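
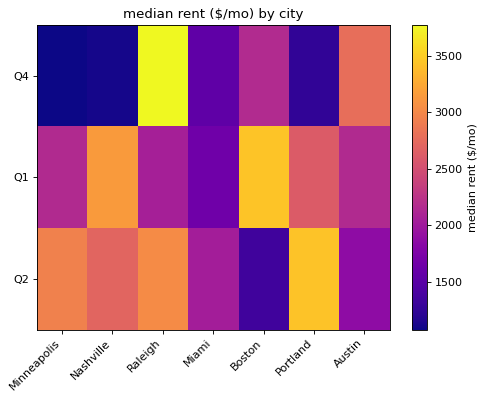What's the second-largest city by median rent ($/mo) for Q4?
Top 3 for Q4: Raleigh ≈ 4000, Austin ≈ 3000, Boston ≈ 2000.

Austin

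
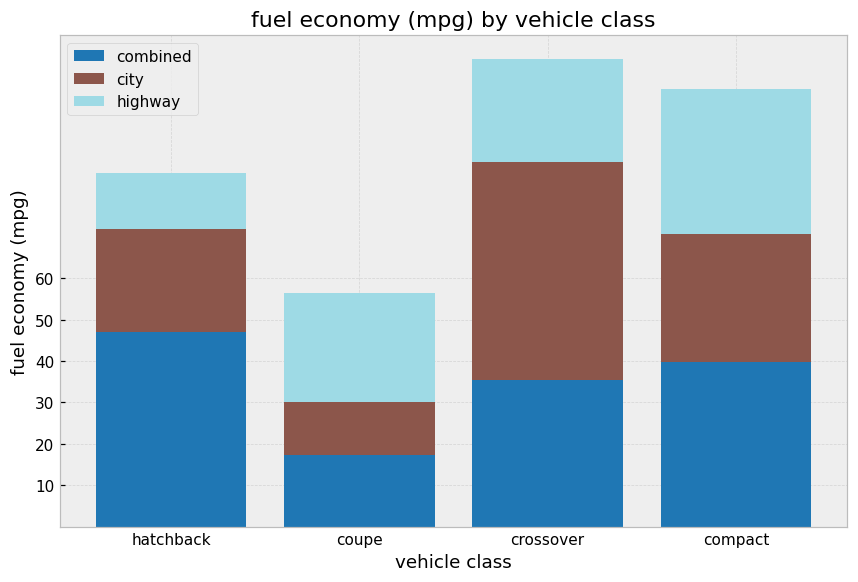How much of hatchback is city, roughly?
≈ 20

city top ≈ 70, bottom ≈ 50; segment ≈ 20.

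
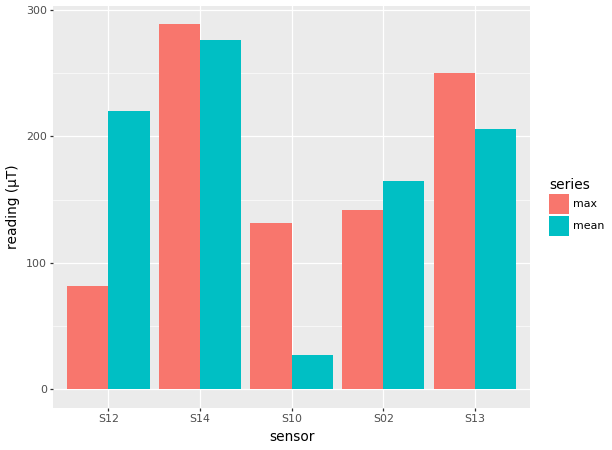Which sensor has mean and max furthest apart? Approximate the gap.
S12, ≈ 150 µT

S12: mean ≈ 225, max ≈ 75 → gap ≈ 150. Next-largest (S10) is only ≈ 100.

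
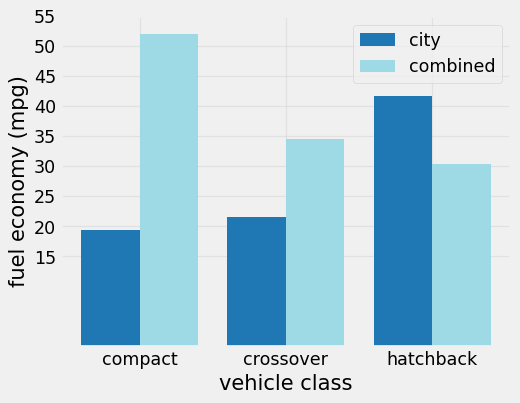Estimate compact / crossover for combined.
compact ≈ 50, crossover ≈ 35; 50/35 ≈ 1.43.

≈ 1.43×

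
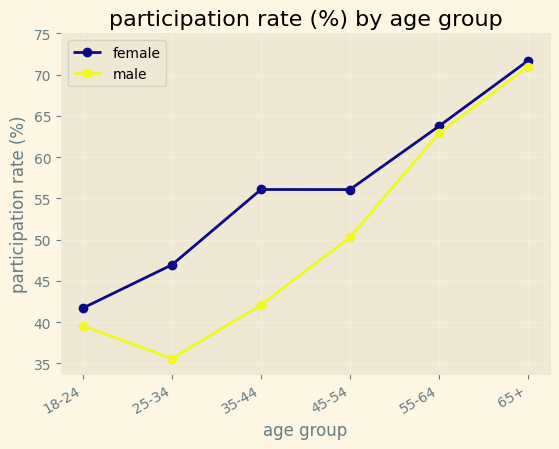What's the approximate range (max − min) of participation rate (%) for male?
Max 65+ ≈ 70, min 25-34 ≈ 35; range ≈ 35.

≈ 35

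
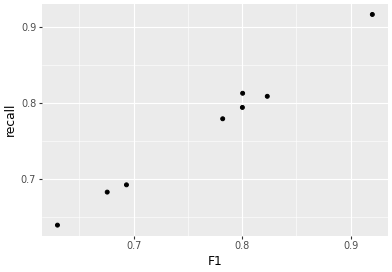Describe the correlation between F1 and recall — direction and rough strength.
Points are positively correlated; strong (|r| ≈ 1.0).

positive, strong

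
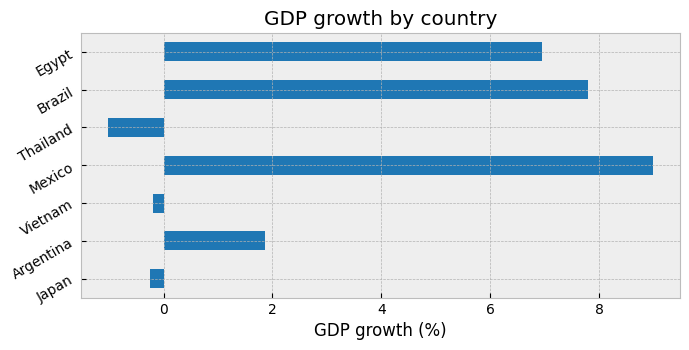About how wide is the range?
Max Mexico ≈ 9, min Thailand ≈ -1; range ≈ 10.

≈ 10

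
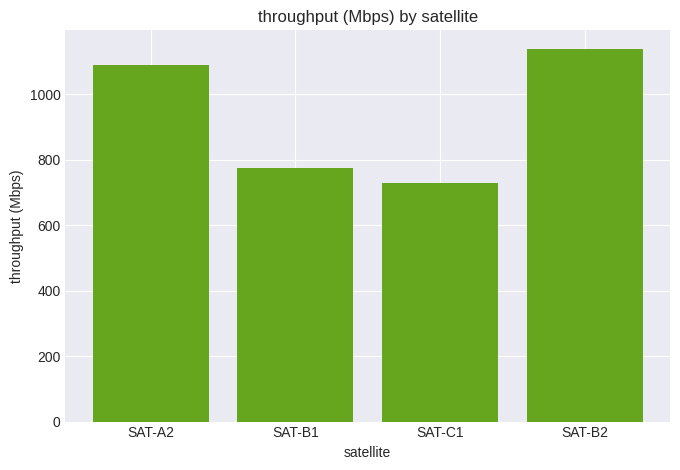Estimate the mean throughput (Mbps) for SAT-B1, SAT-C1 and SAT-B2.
≈ 867

(800 + 700 + 1100) / 3 ≈ 867.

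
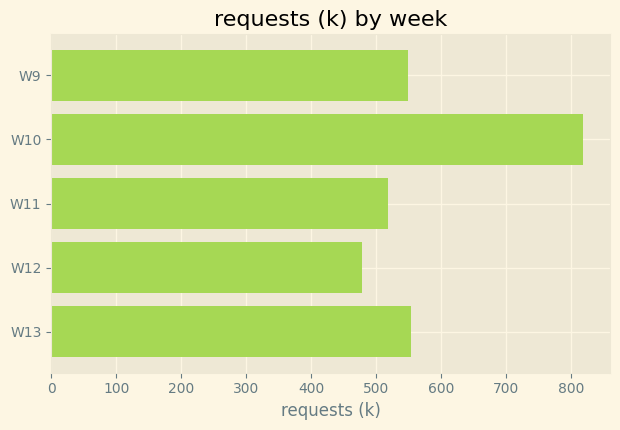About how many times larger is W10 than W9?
W10 ≈ 800, W9 ≈ 500; 800/500 ≈ 1.6.

≈ 1.6×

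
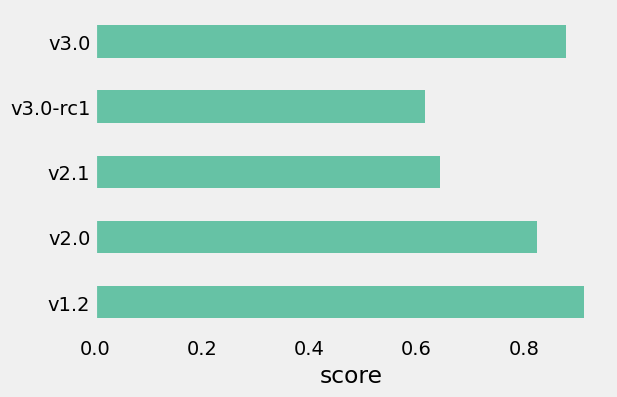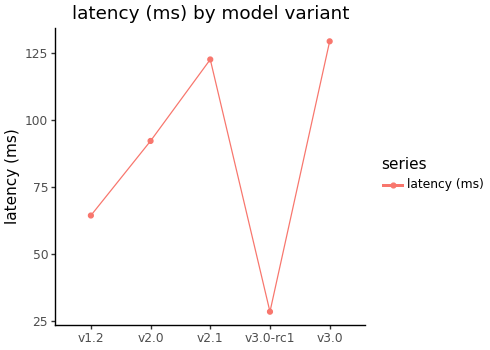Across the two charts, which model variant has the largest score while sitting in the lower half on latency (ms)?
v1.2

Chart 2 median latency (ms) ≈ 100; below-median model variants: v1.2, v3.0-rc1. Among those, v1.2 has the highest score (≈ 0.9).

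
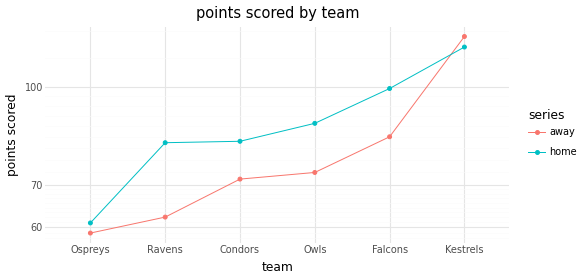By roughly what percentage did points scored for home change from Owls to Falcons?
≈ +11.1%

Owls ≈ 90, Falcons ≈ 100; (100 − 90) / 90 ≈ +11.1%.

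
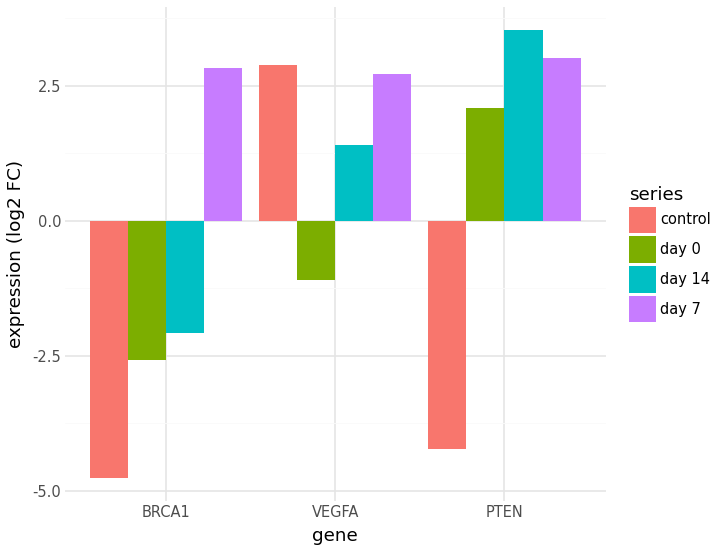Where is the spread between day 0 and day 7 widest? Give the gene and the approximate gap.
BRCA1, ≈ 6 log2 FC

BRCA1: day 0 ≈ -3, day 7 ≈ 3 → gap ≈ 6. Next-largest (VEGFA) is only ≈ 4.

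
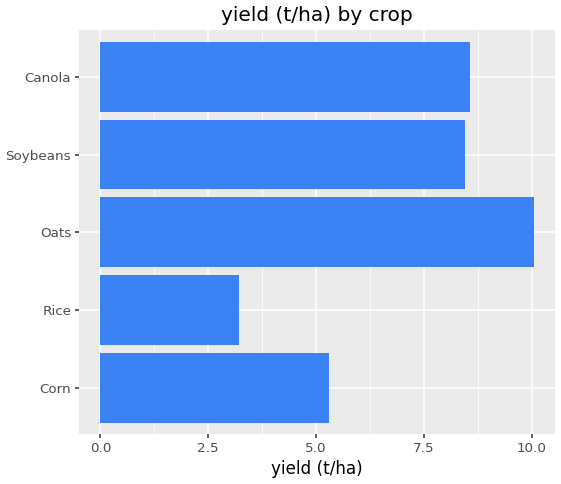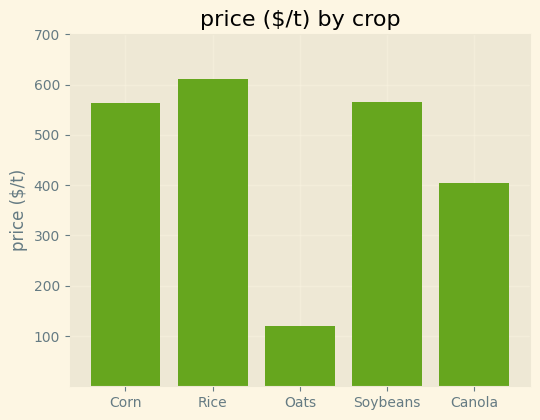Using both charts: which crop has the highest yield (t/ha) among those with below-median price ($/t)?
Chart 2 median price ($/t) ≈ 600; below-median crops: Oats, Canola. Among those, Oats has the highest yield (t/ha) (≈ 10).

Oats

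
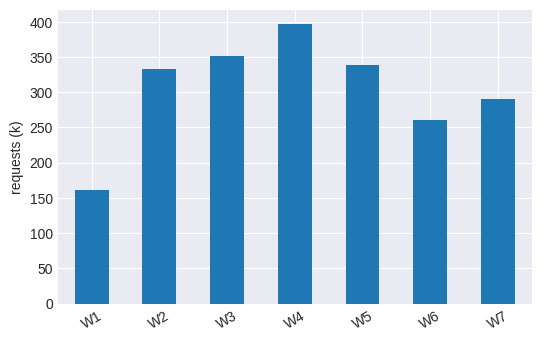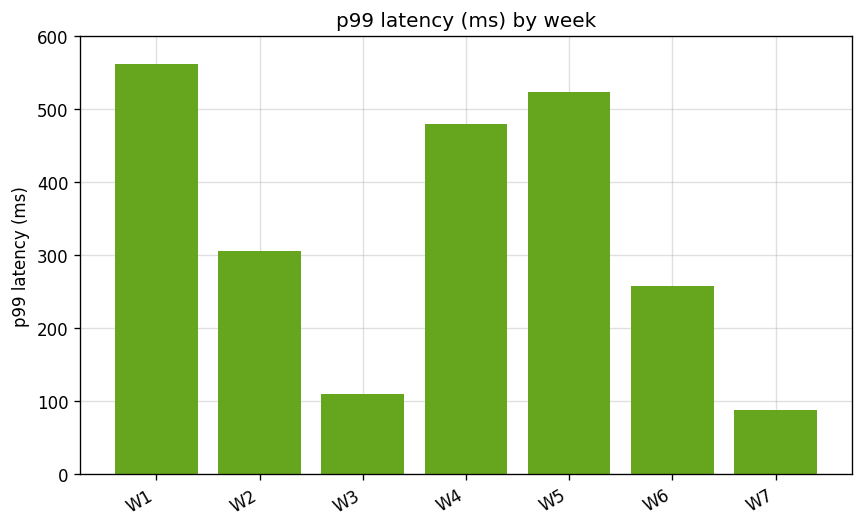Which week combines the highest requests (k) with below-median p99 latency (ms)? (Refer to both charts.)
Chart 2 median p99 latency (ms) ≈ 300; below-median weeks: W3, W6, W7. Among those, W3 has the highest requests (k) (≈ 350).

W3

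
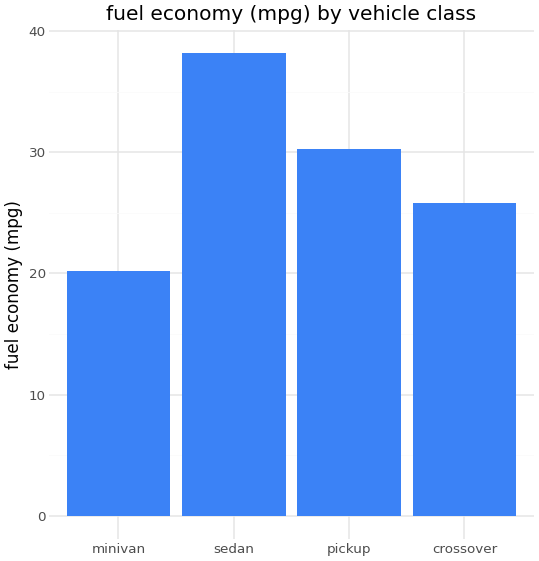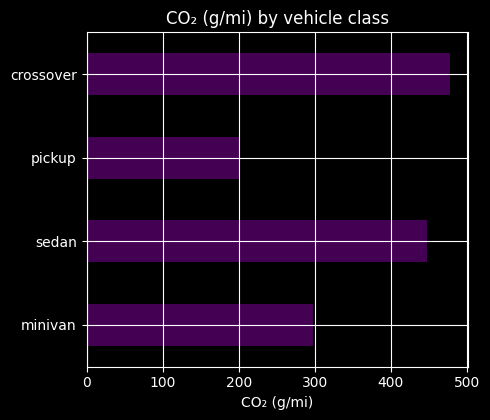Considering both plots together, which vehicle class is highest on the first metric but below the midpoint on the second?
Chart 2 median CO₂ (g/mi) ≈ 350; below-median vehicle classes: minivan, pickup. Among those, pickup has the highest fuel economy (mpg) (≈ 30).

pickup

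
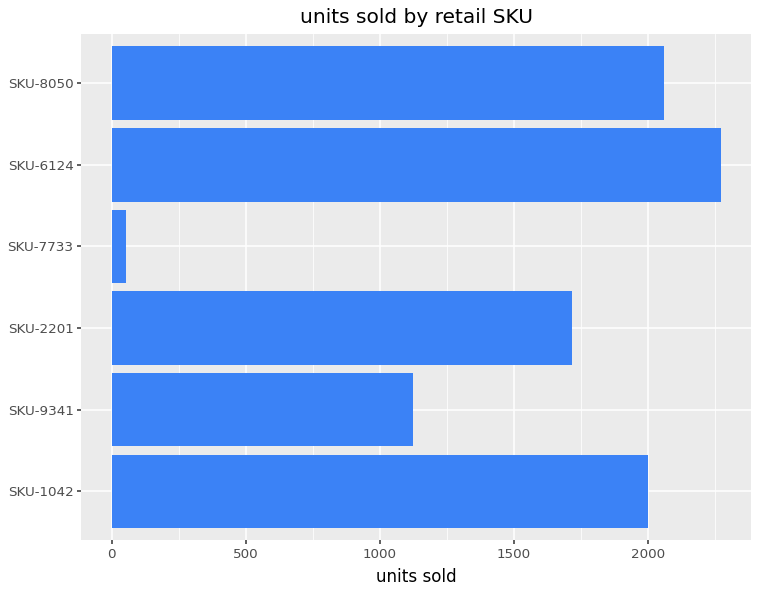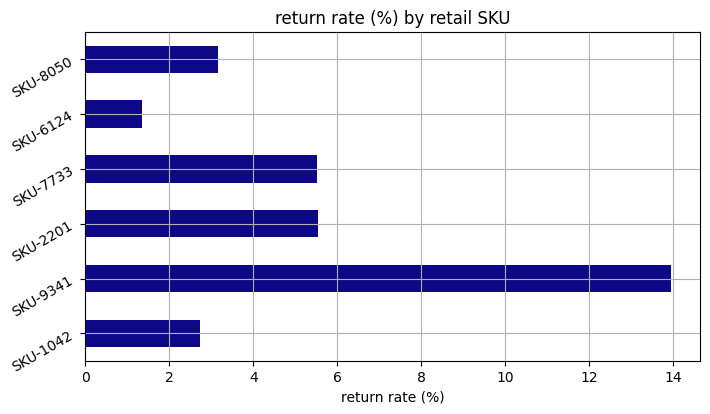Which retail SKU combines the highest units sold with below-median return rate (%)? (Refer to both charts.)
Chart 2 median return rate (%) ≈ 4; below-median retail SKUs: SKU-1042, SKU-6124, SKU-8050. Among those, SKU-6124 has the highest units sold (≈ 2500).

SKU-6124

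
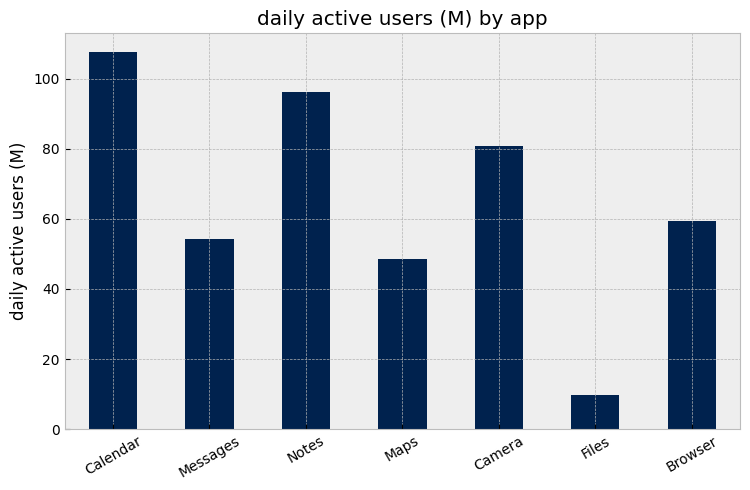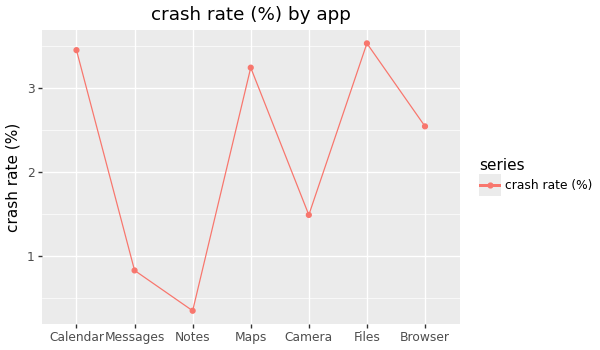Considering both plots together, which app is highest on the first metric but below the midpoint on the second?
Chart 2 median crash rate (%) ≈ 2.5; below-median apps: Messages, Notes, Camera. Among those, Notes has the highest daily active users (M) (≈ 100).

Notes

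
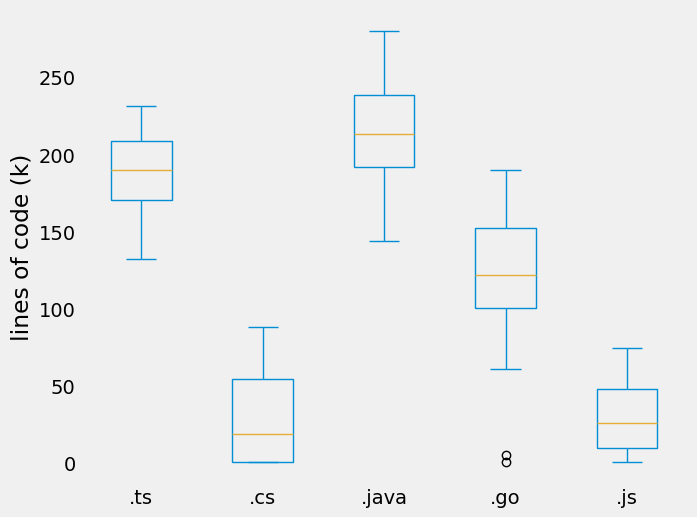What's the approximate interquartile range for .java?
≈ 40

Q3 ≈ 240, Q1 ≈ 200; IQR ≈ 40.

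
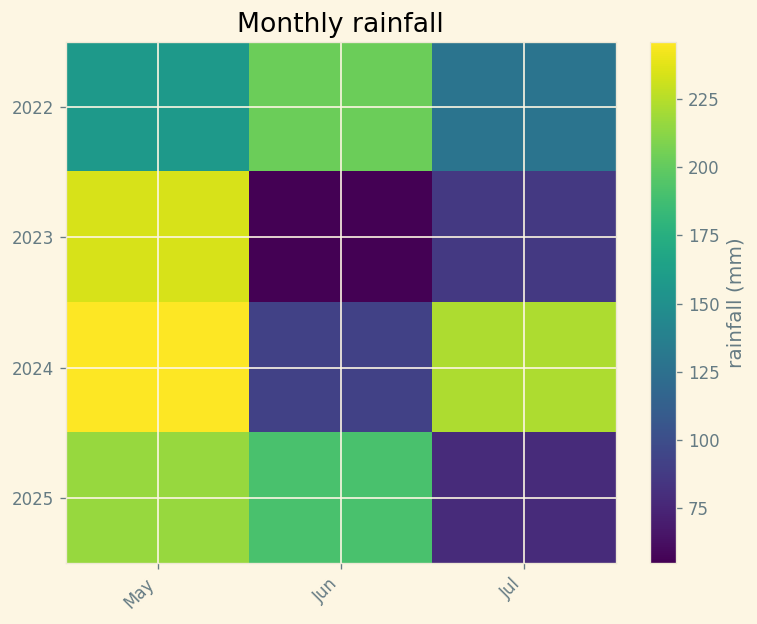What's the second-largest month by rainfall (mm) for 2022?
May

Top 3 for 2022: Jun ≈ 200, May ≈ 160, Jul ≈ 120.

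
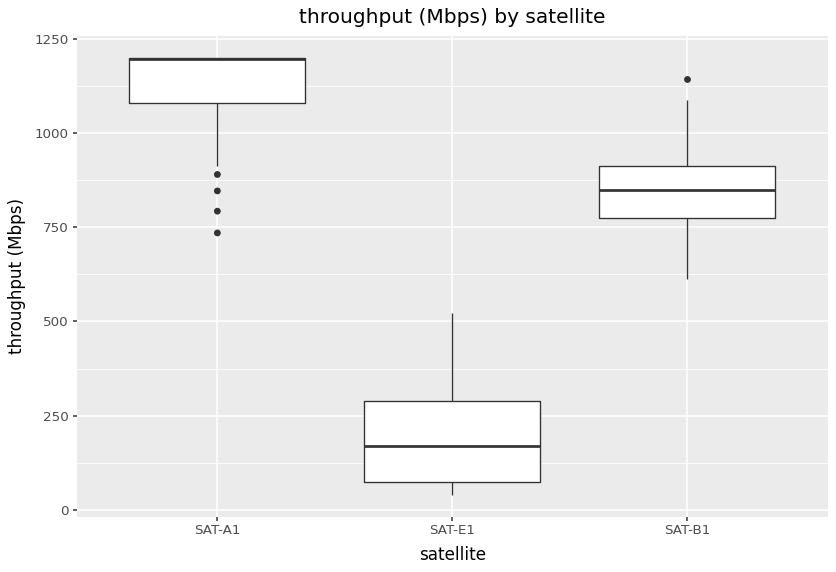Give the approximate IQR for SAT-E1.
Q3 ≈ 300, Q1 ≈ 100; IQR ≈ 200.

≈ 200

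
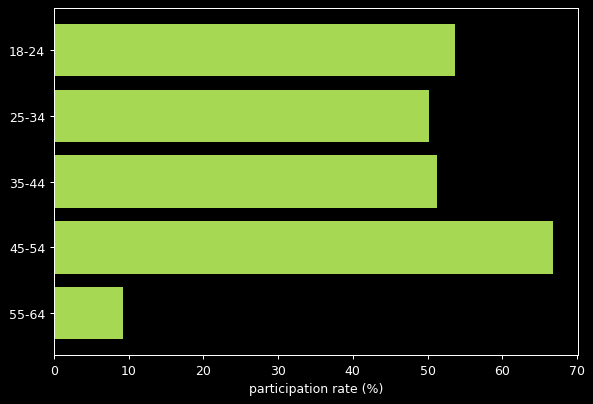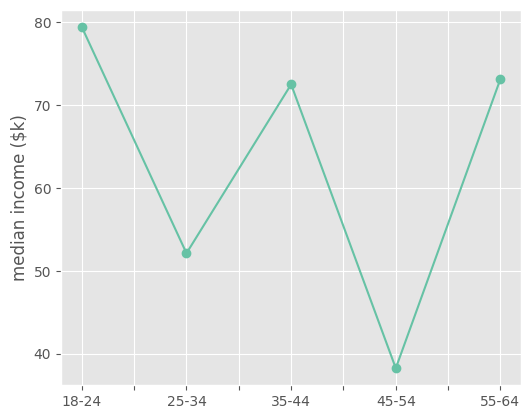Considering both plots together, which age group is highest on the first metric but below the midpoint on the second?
45-54

Chart 2 median median income ($k) ≈ 70; below-median age groups: 25-34, 45-54. Among those, 45-54 has the highest participation rate (%) (≈ 70).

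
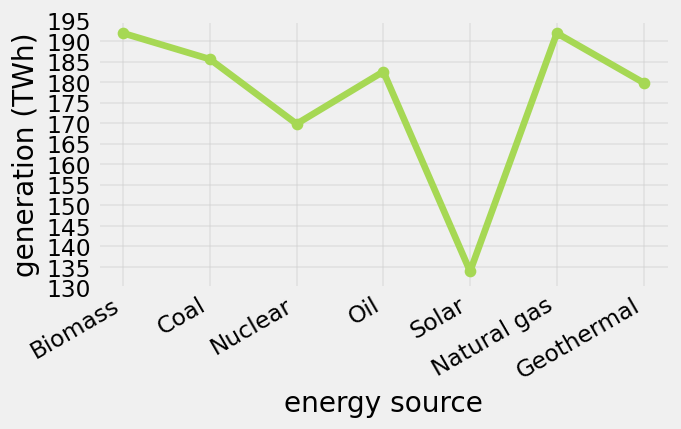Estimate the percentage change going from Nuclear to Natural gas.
≈ +11.8%

Nuclear ≈ 170, Natural gas ≈ 190; (190 − 170) / 170 ≈ +11.8%.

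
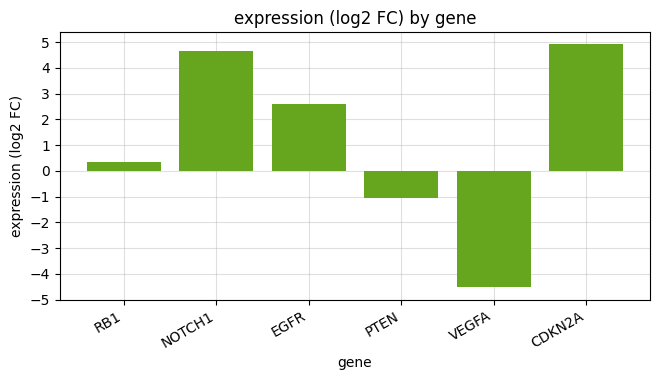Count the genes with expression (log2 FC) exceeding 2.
3

Above 2: NOTCH1, EGFR, CDKN2A.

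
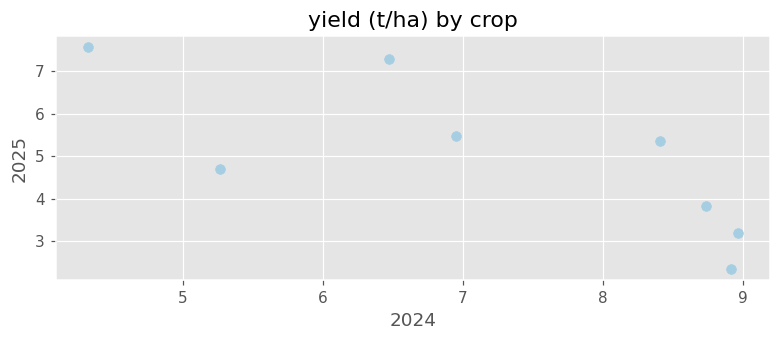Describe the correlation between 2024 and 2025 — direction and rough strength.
negative, strong

Points are negatively correlated; strong (|r| ≈ 0.8).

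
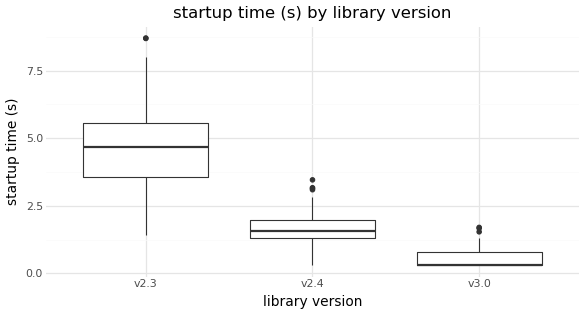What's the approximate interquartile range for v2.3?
Q3 ≈ 5.5, Q1 ≈ 3.5; IQR ≈ 2.0.

≈ 2.0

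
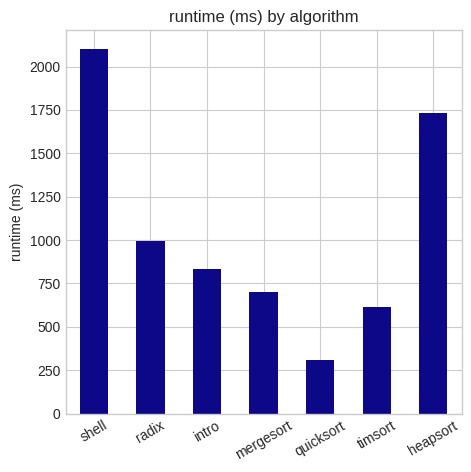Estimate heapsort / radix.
heapsort ≈ 1800, radix ≈ 1000; 1800/1000 ≈ 1.8.

≈ 1.8×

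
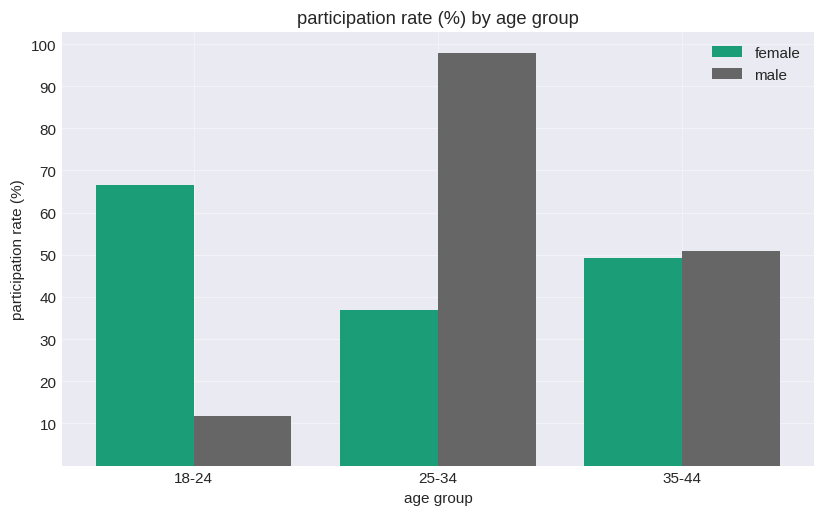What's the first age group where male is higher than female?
18-24: male ≈ 10 vs female ≈ 70 (not yet); 25-34: male ≈ 100 vs female ≈ 40 (first crossover).

25-34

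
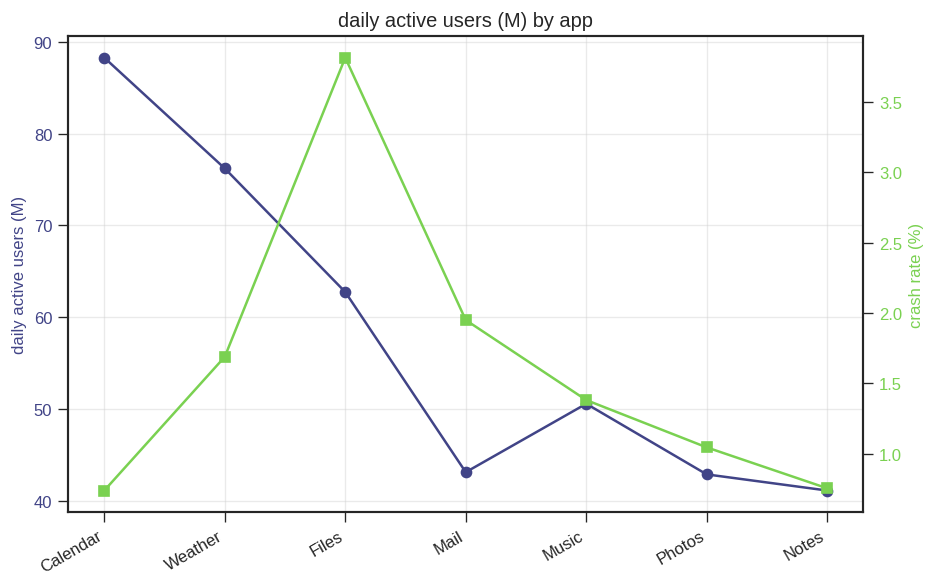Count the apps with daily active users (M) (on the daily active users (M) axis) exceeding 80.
1

Above 80: Calendar.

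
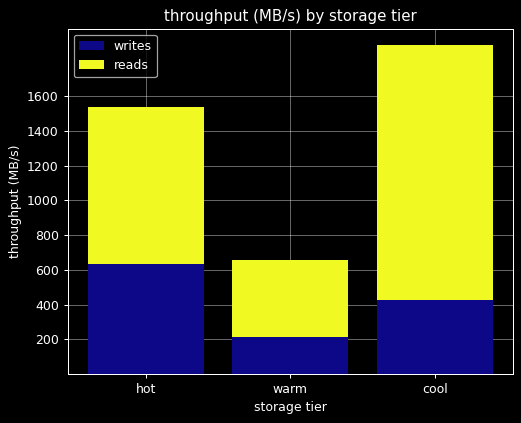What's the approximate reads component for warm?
≈ 400

reads top ≈ 600, bottom ≈ 200; segment ≈ 400.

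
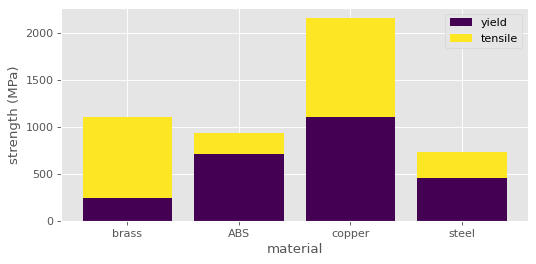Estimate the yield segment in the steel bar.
yield top ≈ 400, bottom ≈ 0; segment ≈ 400.

≈ 400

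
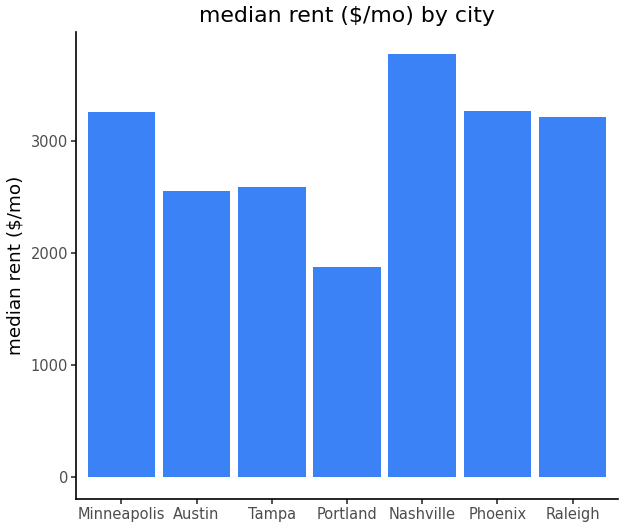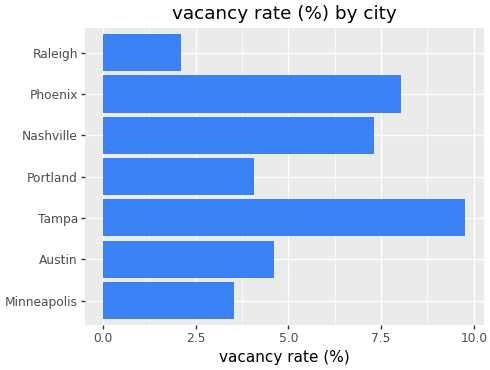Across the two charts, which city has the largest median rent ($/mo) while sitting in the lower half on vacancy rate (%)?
Minneapolis

Chart 2 median vacancy rate (%) ≈ 5; below-median cities: Minneapolis, Portland, Raleigh. Among those, Minneapolis has the highest median rent ($/mo) (≈ 3500).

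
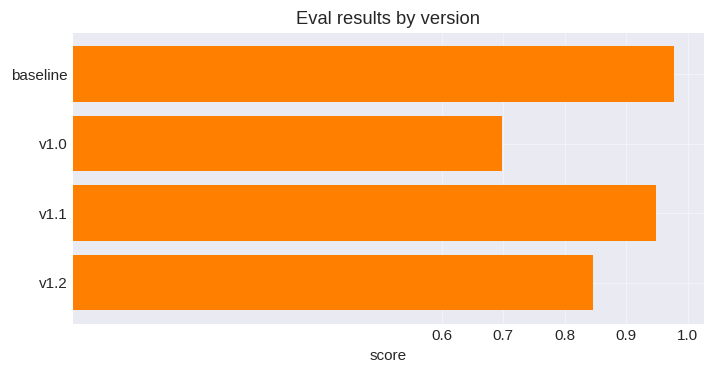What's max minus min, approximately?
≈ 0.3

Max baseline ≈ 1.0, min v1.0 ≈ 0.7; range ≈ 0.3.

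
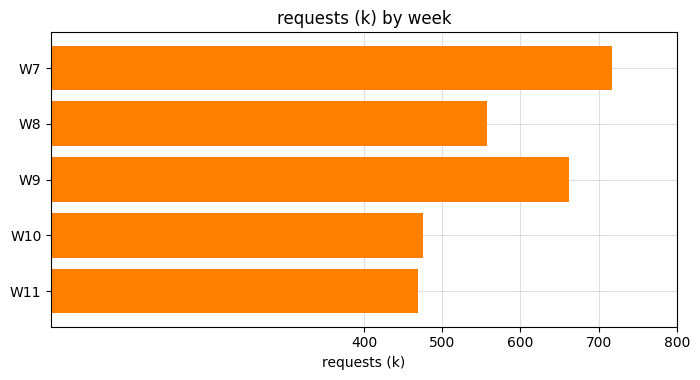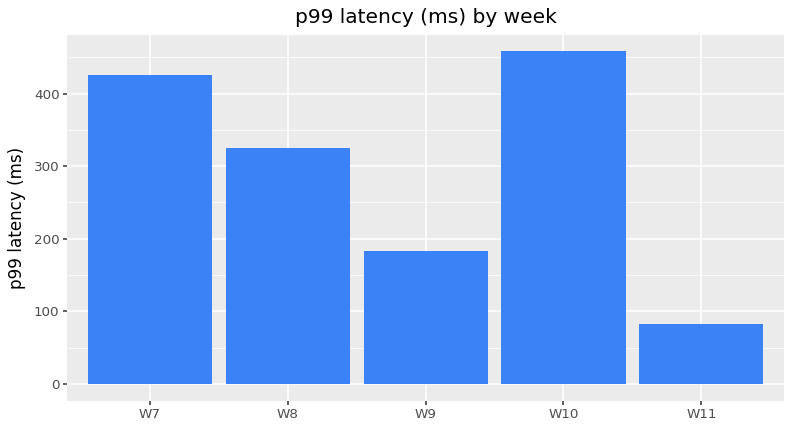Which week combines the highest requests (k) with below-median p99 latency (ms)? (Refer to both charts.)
W9

Chart 2 median p99 latency (ms) ≈ 300; below-median weeks: W9, W11. Among those, W9 has the highest requests (k) (≈ 700).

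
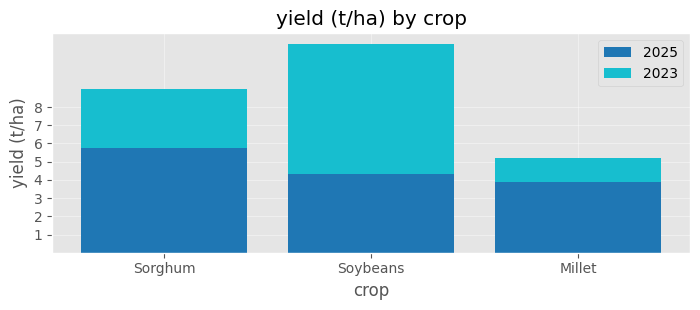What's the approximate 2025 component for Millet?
2025 top ≈ 4, bottom ≈ 0; segment ≈ 4.

≈ 4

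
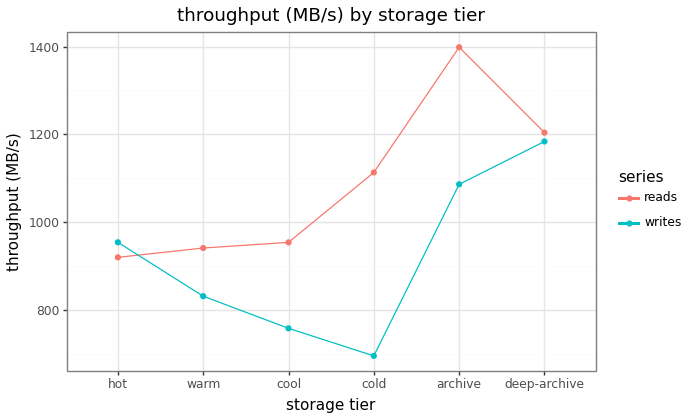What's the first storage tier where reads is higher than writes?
hot: reads ≈ 900 vs writes ≈ 1000 (not yet); warm: reads ≈ 900 vs writes ≈ 800 (first crossover).

warm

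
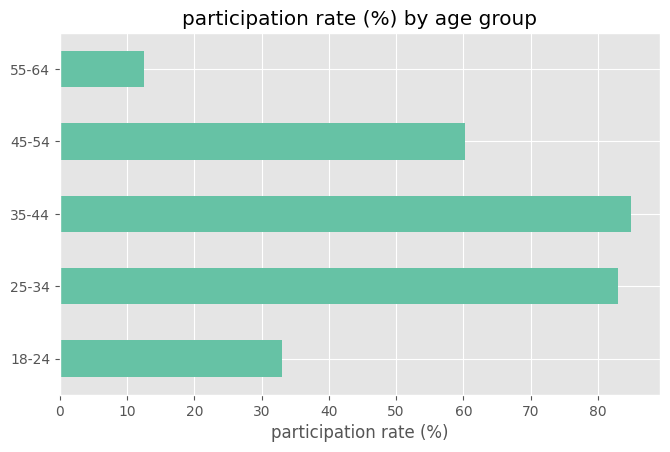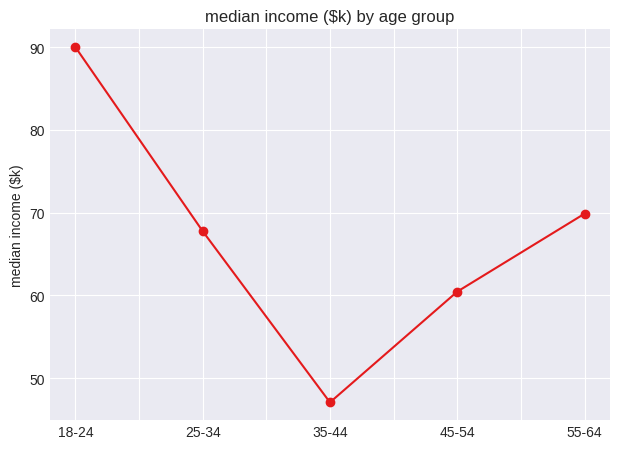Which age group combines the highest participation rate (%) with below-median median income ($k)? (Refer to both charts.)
35-44

Chart 2 median median income ($k) ≈ 70; below-median age groups: 35-44, 45-54. Among those, 35-44 has the highest participation rate (%) (≈ 80).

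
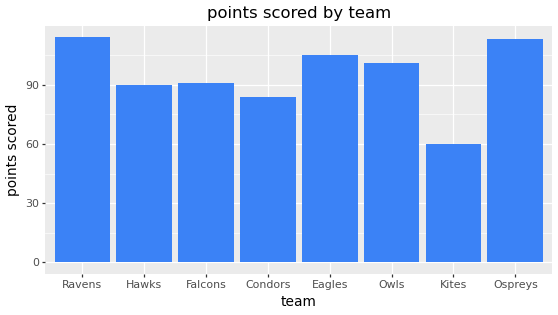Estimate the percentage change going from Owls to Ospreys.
Owls ≈ 100, Ospreys ≈ 110; (110 − 100) / 100 ≈ +10%.

≈ +10%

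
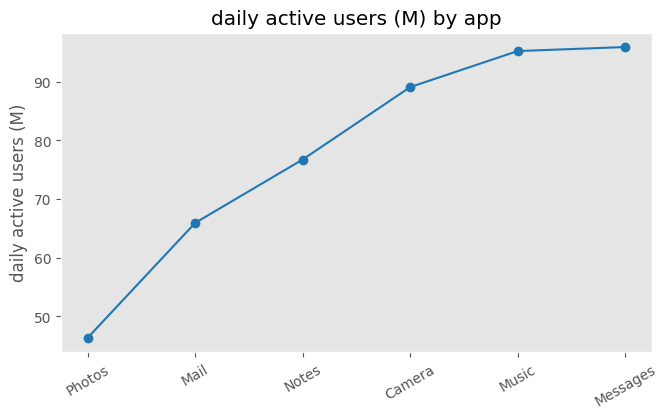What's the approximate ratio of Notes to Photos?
≈ 1.67×

Notes ≈ 75, Photos ≈ 45; 75/45 ≈ 1.67.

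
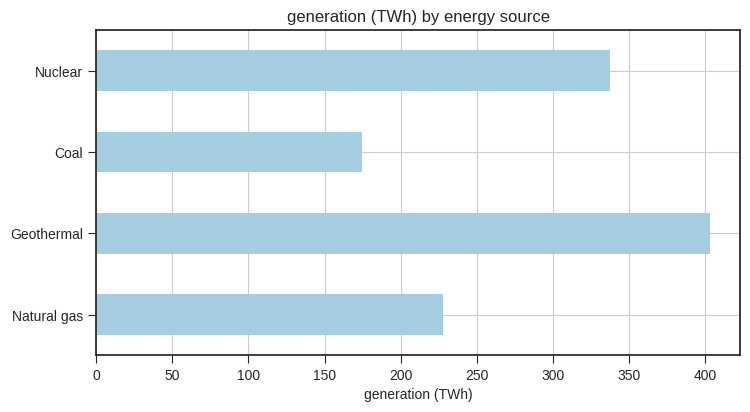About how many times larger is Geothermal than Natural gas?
≈ 1.6×

Geothermal ≈ 400, Natural gas ≈ 250; 400/250 ≈ 1.6.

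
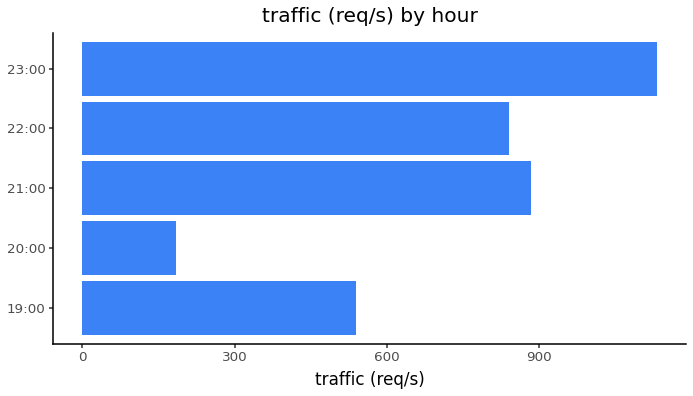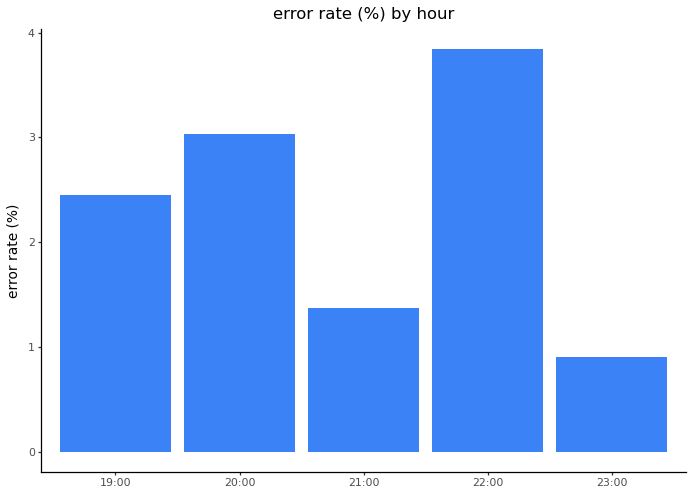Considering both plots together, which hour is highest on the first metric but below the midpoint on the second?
23:00

Chart 2 median error rate (%) ≈ 2.5; below-median hours: 21:00, 23:00. Among those, 23:00 has the highest traffic (req/s) (≈ 1200).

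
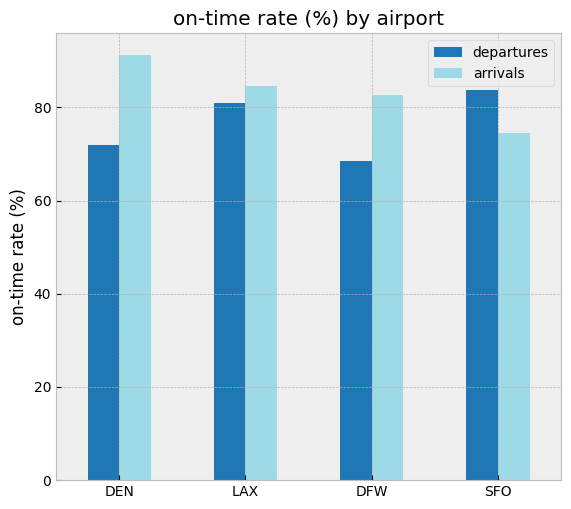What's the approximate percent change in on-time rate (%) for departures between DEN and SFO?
≈ +14.3%

DEN ≈ 70, SFO ≈ 80; (80 − 70) / 70 ≈ +14.3%.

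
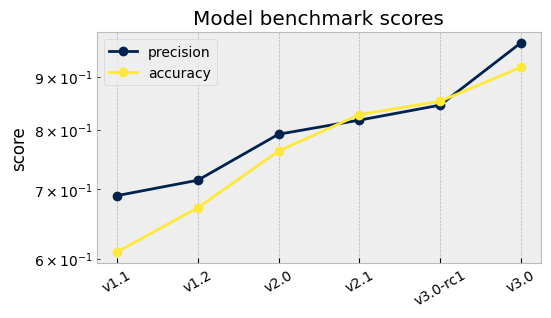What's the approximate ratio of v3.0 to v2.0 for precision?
≈ 1.19×

v3.0 ≈ 0.95, v2.0 ≈ 0.80; 0.95/0.80 ≈ 1.19.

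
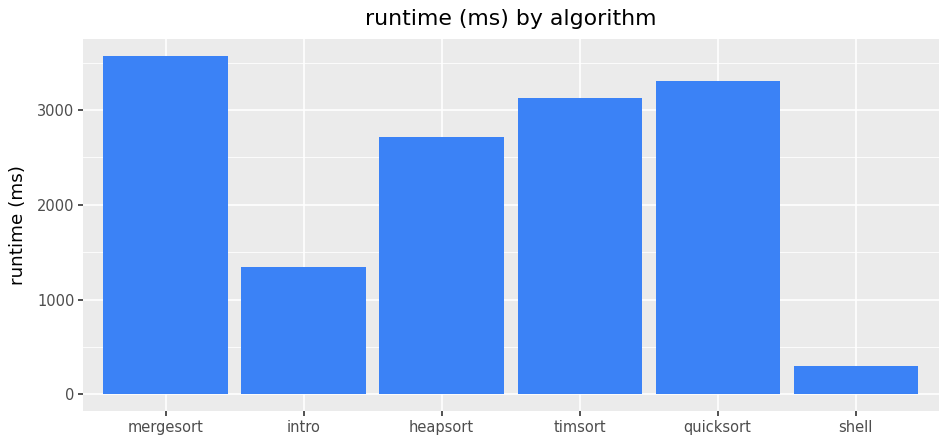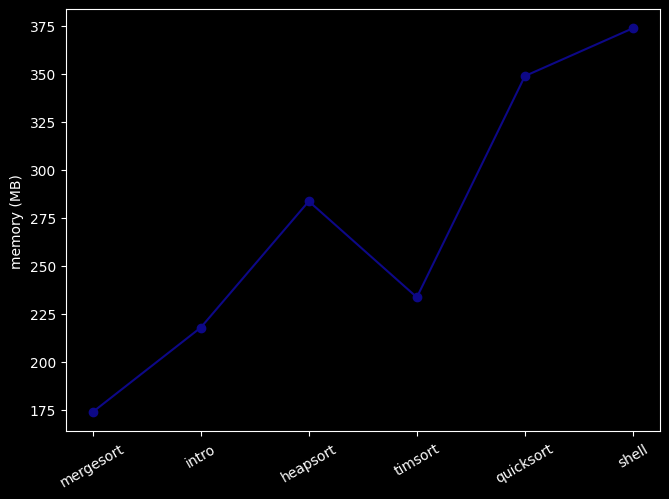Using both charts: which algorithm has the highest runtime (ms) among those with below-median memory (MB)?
Chart 2 median memory (MB) ≈ 250; below-median algorithms: mergesort, intro, timsort. Among those, mergesort has the highest runtime (ms) (≈ 3500).

mergesort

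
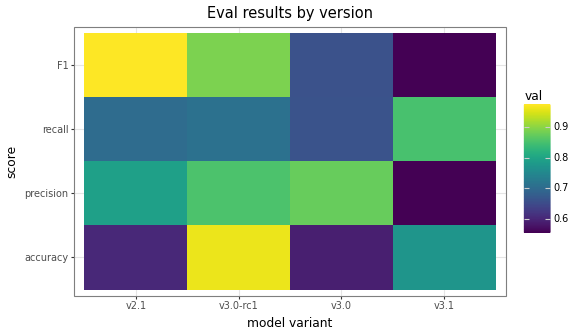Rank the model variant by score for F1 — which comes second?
v3.0-rc1

Top 3 for F1: v2.1 ≈ 0.95, v3.0-rc1 ≈ 0.90, v3.0 ≈ 0.65.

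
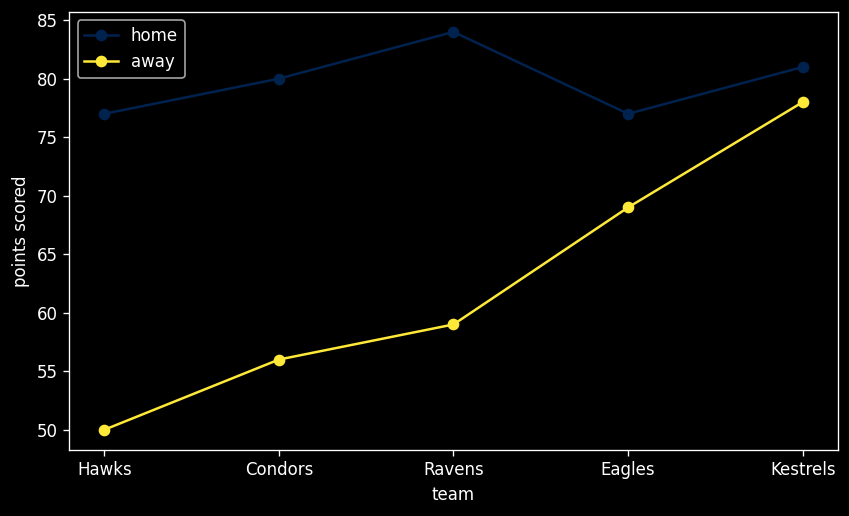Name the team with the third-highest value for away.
Ravens

Top 4 for away: Kestrels ≈ 80, Eagles ≈ 70, Ravens ≈ 60, Condors ≈ 55.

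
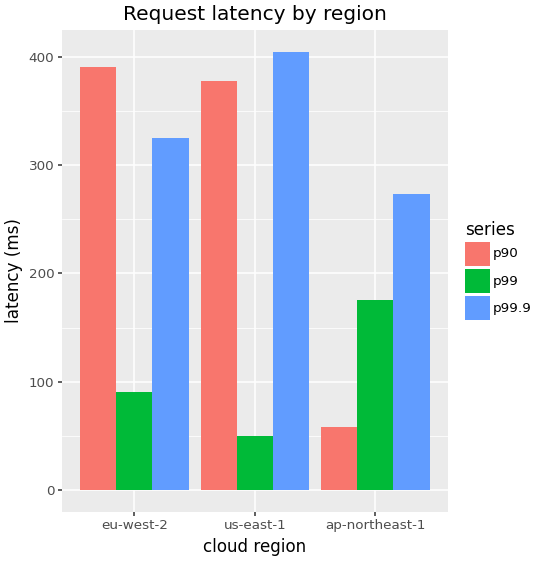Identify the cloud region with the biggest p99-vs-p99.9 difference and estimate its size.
us-east-1: p99 ≈ 50, p99.9 ≈ 400 → gap ≈ 350. Next-largest (eu-west-2) is only ≈ 250.

us-east-1, ≈ 350 ms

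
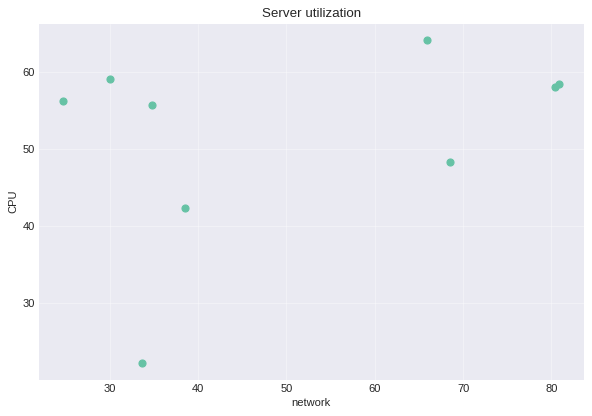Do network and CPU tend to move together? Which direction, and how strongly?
positive, weak

Points are positively correlated; weak (|r| ≈ 0.3).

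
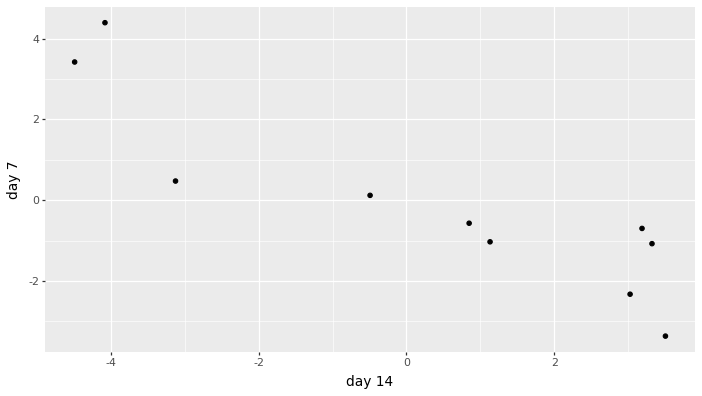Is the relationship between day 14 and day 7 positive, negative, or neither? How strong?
Points are negatively correlated; strong (|r| ≈ 0.9).

negative, strong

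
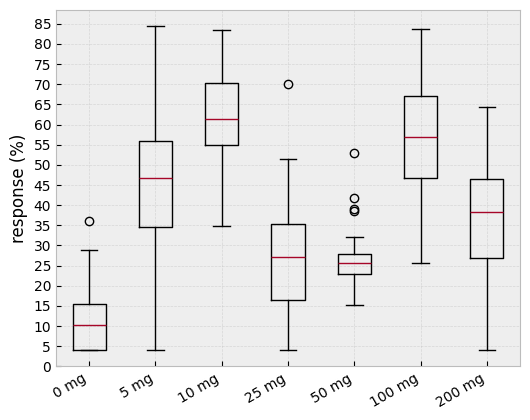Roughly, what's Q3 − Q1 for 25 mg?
Q3 ≈ 35, Q1 ≈ 15; IQR ≈ 20.

≈ 20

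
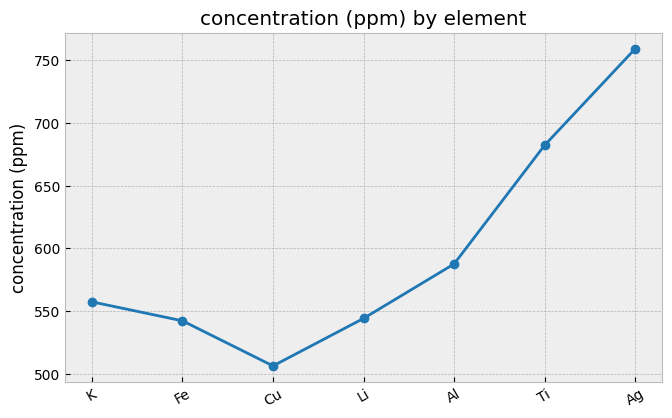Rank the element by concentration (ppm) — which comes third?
Top 4: Ag ≈ 750, Ti ≈ 675, Al ≈ 600, K ≈ 550.

Al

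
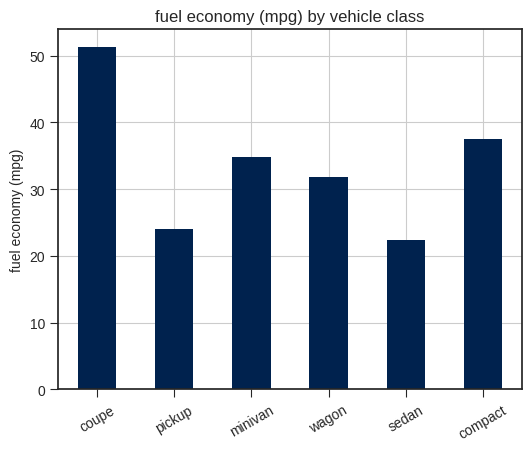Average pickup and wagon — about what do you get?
≈ 28

(25 + 30) / 2 ≈ 28.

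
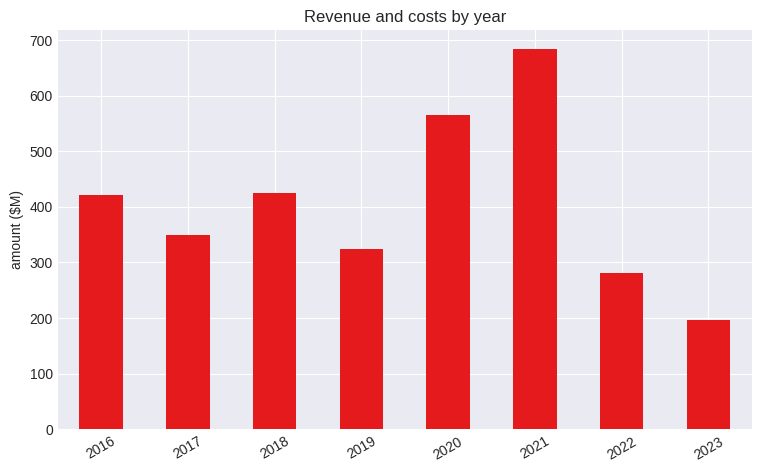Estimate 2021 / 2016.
≈ 1.75×

2021 ≈ 700, 2016 ≈ 400; 700/400 ≈ 1.75.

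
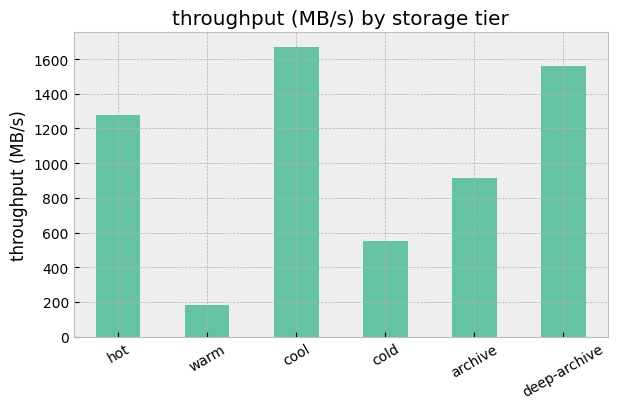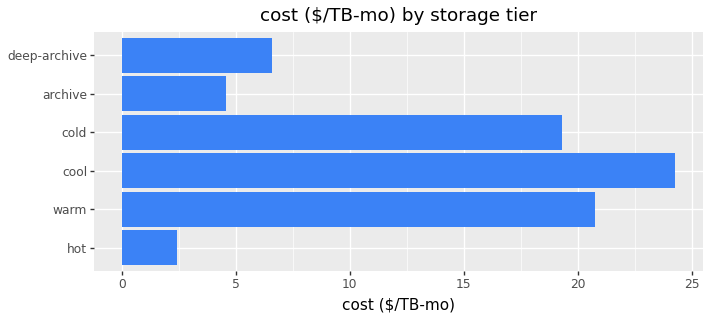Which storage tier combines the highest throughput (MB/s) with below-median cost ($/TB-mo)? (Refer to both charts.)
deep-archive

Chart 2 median cost ($/TB-mo) ≈ 15; below-median storage tiers: hot, archive, deep-archive. Among those, deep-archive has the highest throughput (MB/s) (≈ 1600).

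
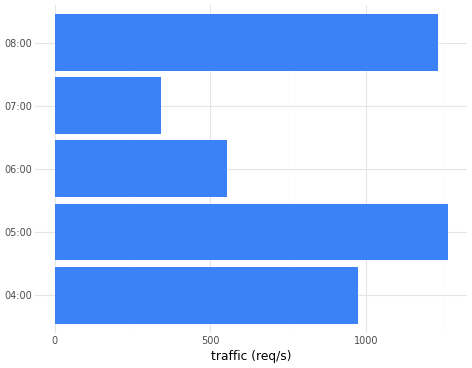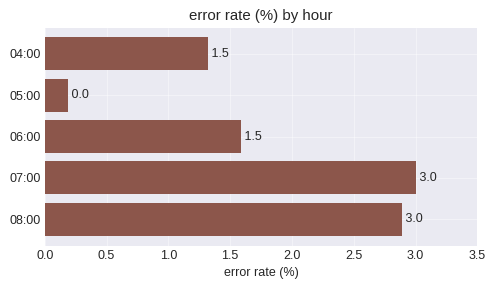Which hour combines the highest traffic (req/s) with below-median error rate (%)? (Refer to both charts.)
05:00

Chart 2 median error rate (%) ≈ 1.5; below-median hours: 04:00, 05:00. Among those, 05:00 has the highest traffic (req/s) (≈ 1200).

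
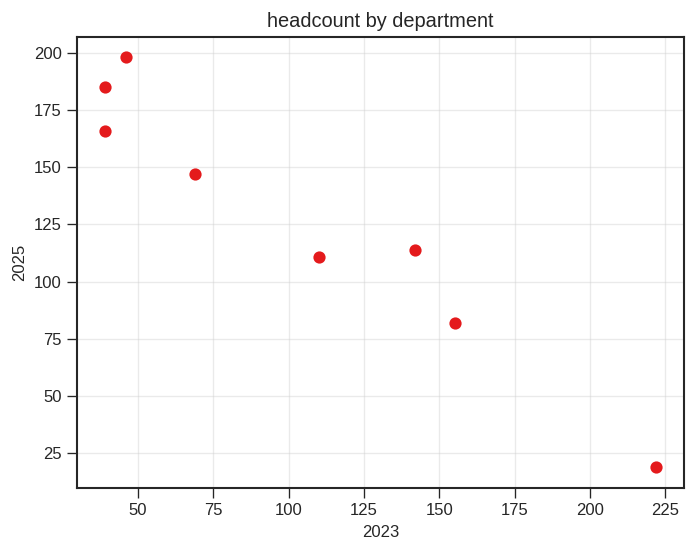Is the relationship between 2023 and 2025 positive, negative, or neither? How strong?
negative, strong

Points are negatively correlated; strong (|r| ≈ 1.0).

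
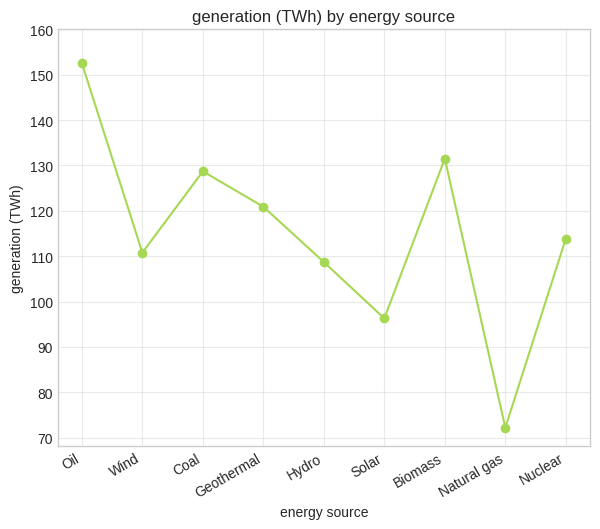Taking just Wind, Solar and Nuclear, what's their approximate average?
≈ 107

(110 + 100 + 110) / 3 ≈ 107.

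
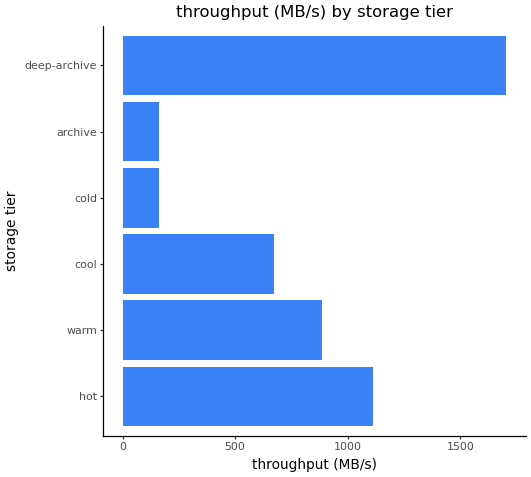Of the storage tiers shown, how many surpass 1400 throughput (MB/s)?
1

Above 1400: deep-archive.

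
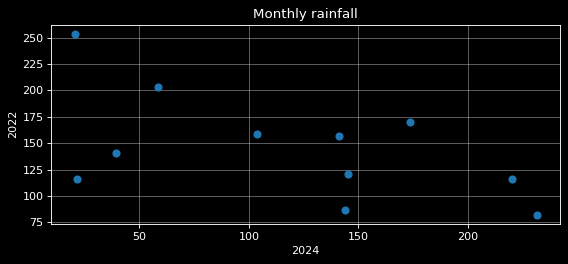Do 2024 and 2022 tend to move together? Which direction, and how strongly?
Points are negatively correlated; moderate (|r| ≈ 0.6).

negative, moderate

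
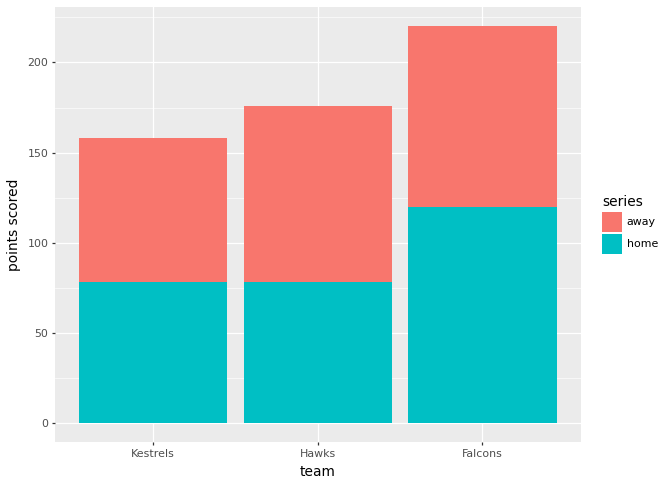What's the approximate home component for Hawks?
home top ≈ 80, bottom ≈ 0; segment ≈ 80.

≈ 80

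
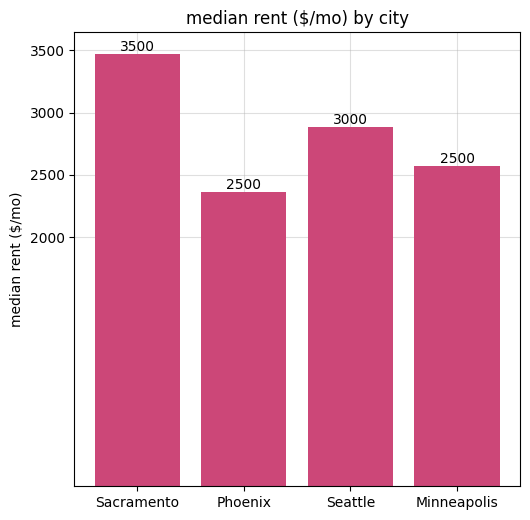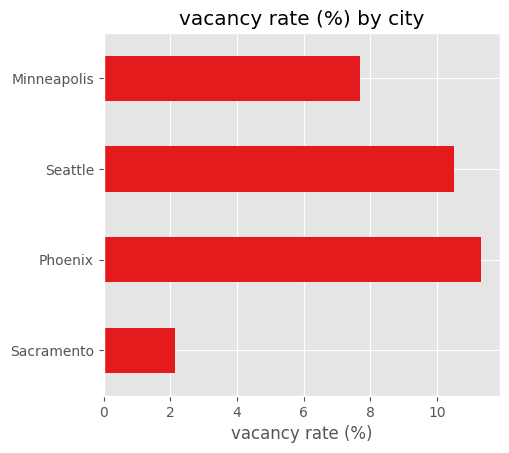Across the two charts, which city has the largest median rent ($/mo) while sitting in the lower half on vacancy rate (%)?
Sacramento

Chart 2 median vacancy rate (%) ≈ 10; below-median cities: Sacramento, Minneapolis. Among those, Sacramento has the highest median rent ($/mo) (≈ 3500).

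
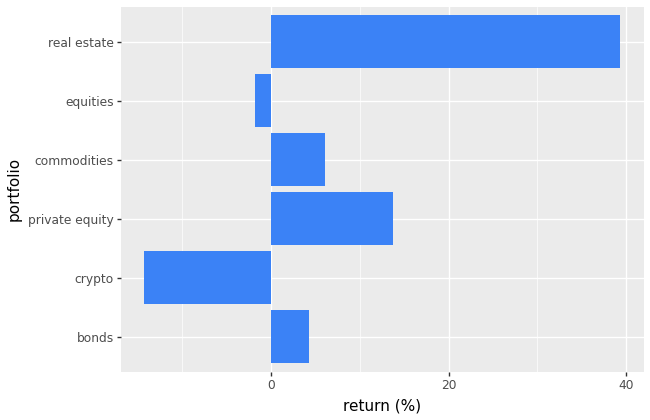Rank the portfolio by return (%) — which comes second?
Top 3: real estate ≈ 40, private equity ≈ 15, commodities ≈ 5.

private equity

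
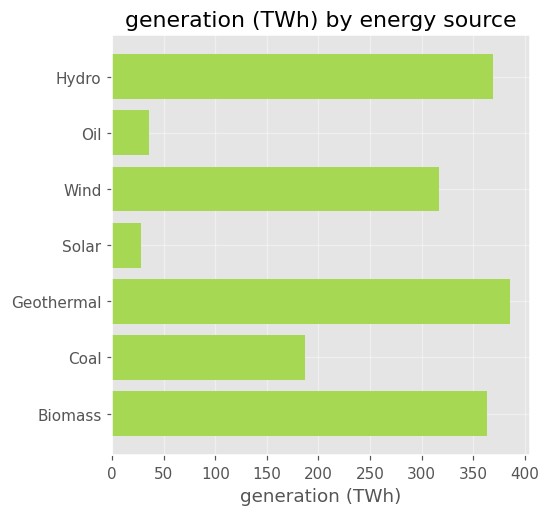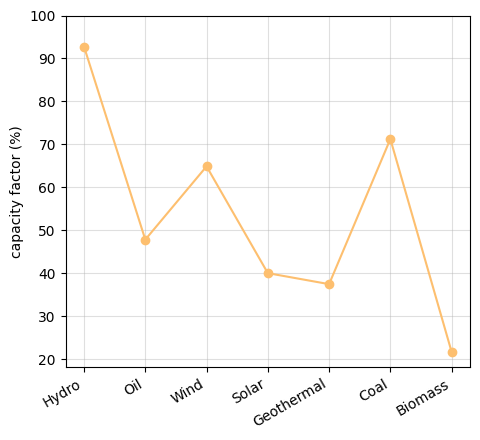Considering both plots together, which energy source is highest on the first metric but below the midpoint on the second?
Chart 2 median capacity factor (%) ≈ 50; below-median energy sources: Solar, Geothermal, Biomass. Among those, Geothermal has the highest generation (TWh) (≈ 400).

Geothermal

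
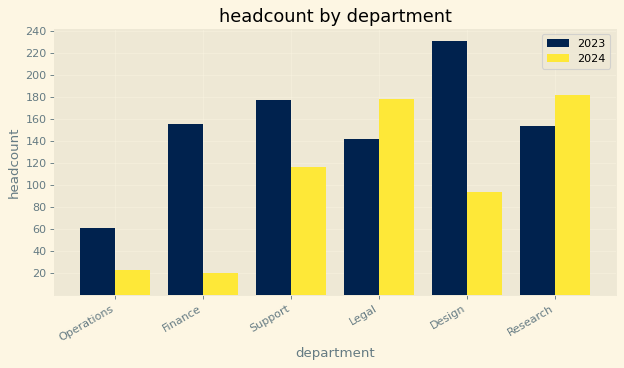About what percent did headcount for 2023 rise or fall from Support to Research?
≈ -11.1%

Support ≈ 180, Research ≈ 160; (160 − 180) / 180 ≈ -11.1%.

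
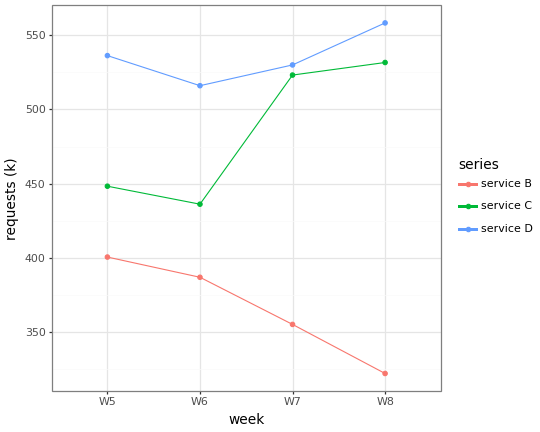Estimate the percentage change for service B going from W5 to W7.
W5 ≈ 400, W7 ≈ 360; (360 − 400) / 400 ≈ -10%.

≈ -10%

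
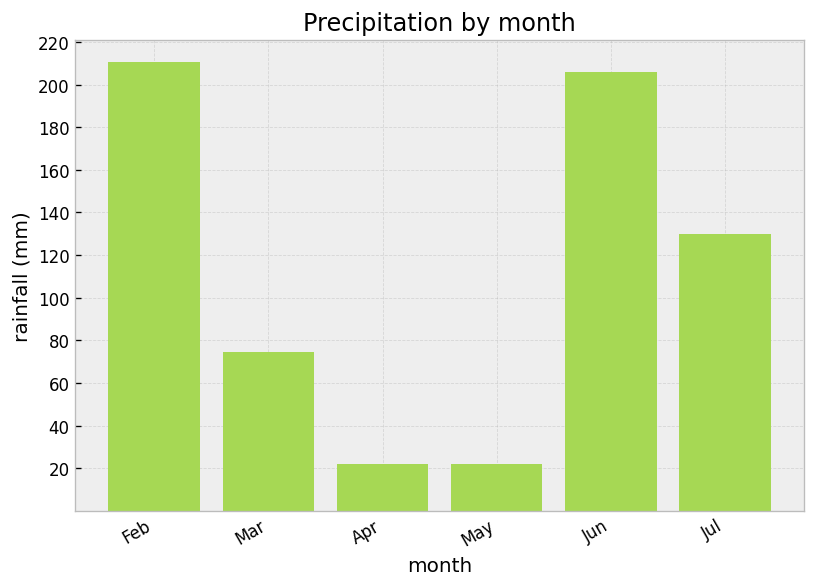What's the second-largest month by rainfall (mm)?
Jun

Top 3: Feb ≈ 220, Jun ≈ 200, Jul ≈ 120.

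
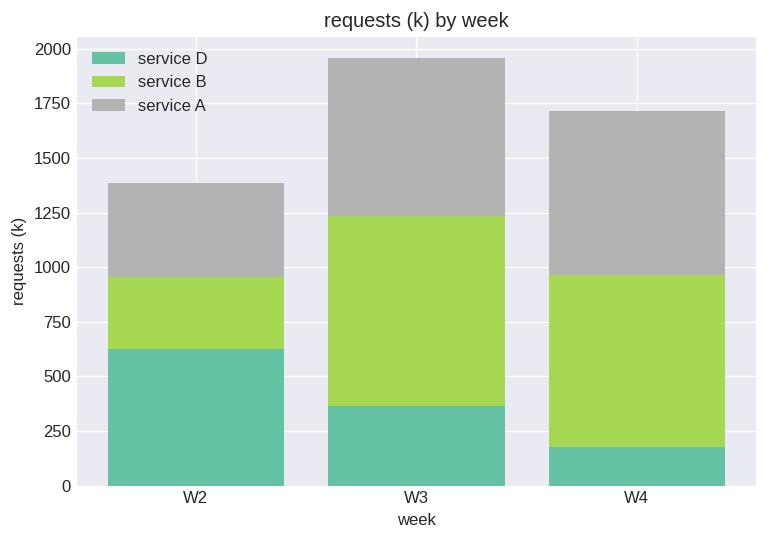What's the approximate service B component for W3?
service B top ≈ 1200, bottom ≈ 400; segment ≈ 800.

≈ 800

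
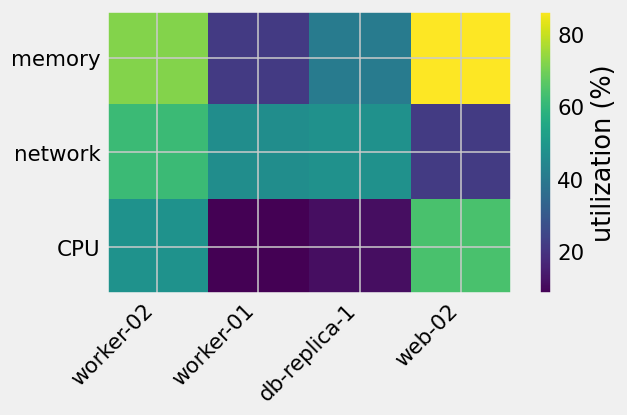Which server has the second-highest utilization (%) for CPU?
Top 3 for CPU: web-02 ≈ 60, worker-02 ≈ 50, db-replica-1 ≈ 10.

worker-02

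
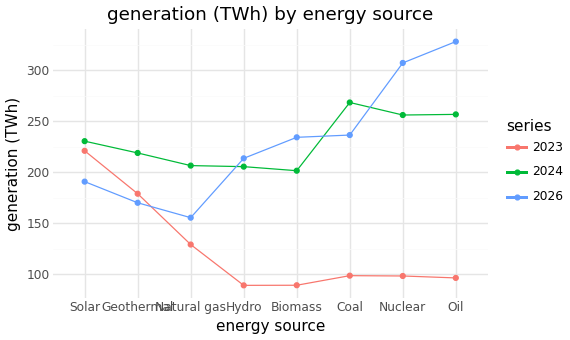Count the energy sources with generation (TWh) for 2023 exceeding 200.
Above 200: Solar.

1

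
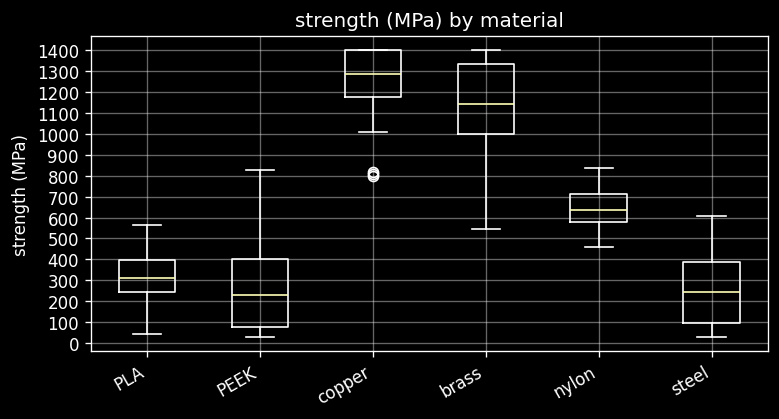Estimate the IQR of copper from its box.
≈ 200

Q3 ≈ 1400, Q1 ≈ 1200; IQR ≈ 200.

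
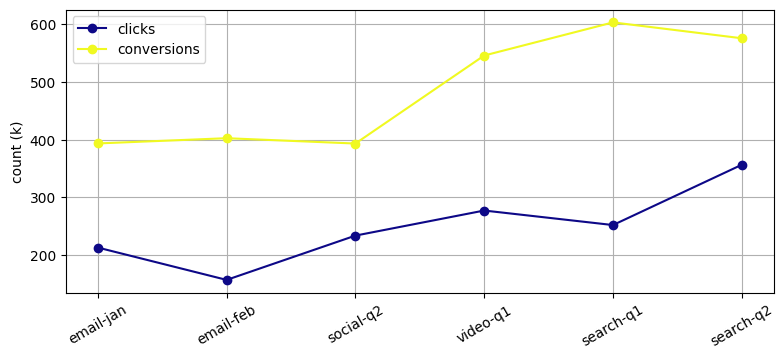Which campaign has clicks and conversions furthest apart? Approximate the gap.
search-q1, ≈ 350 k

search-q1: clicks ≈ 250, conversions ≈ 600 → gap ≈ 350. Next-largest (video-q1) is only ≈ 250.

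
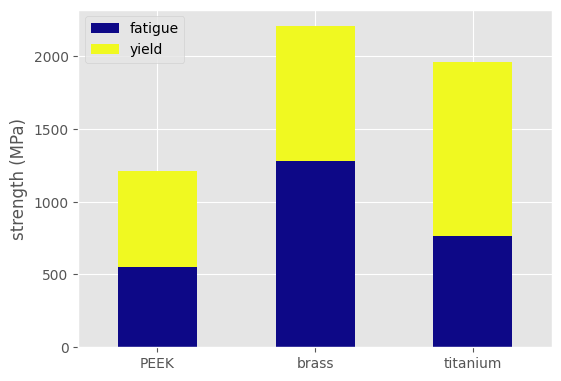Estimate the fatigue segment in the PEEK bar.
≈ 600

fatigue top ≈ 600, bottom ≈ 0; segment ≈ 600.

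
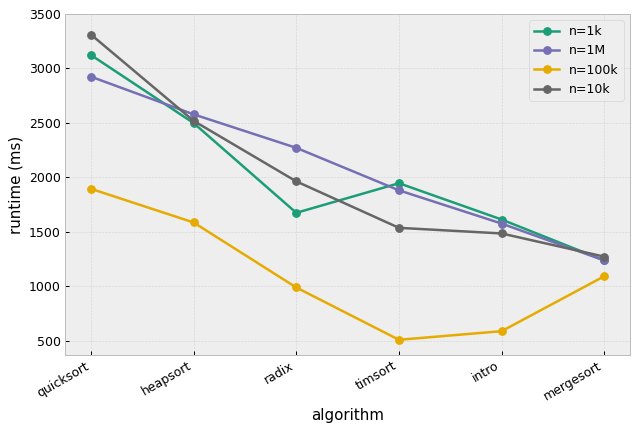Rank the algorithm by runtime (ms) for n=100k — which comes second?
heapsort

Top 3 for n=100k: quicksort ≈ 2000, heapsort ≈ 1500, mergesort ≈ 1000.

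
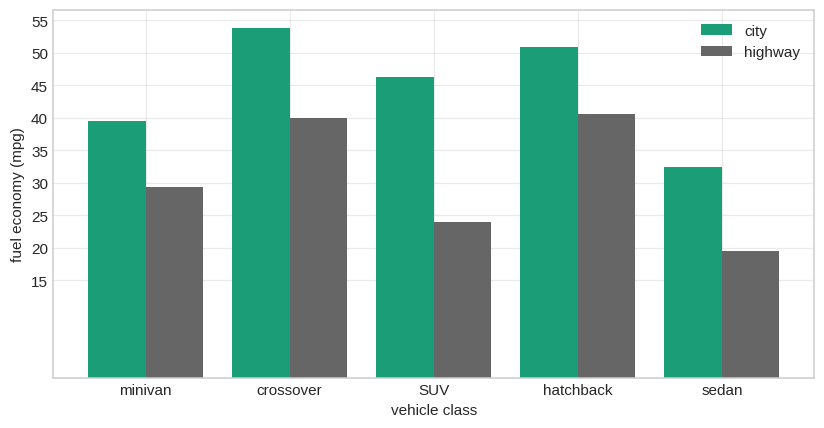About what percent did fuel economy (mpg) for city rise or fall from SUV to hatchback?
≈ +11.1%

SUV ≈ 45, hatchback ≈ 50; (50 − 45) / 45 ≈ +11.1%.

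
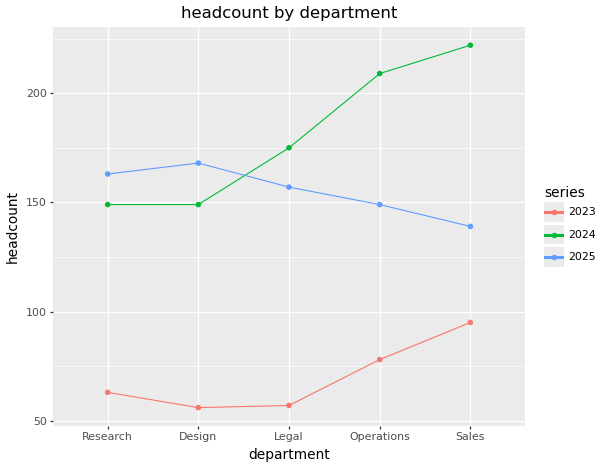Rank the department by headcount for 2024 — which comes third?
Top 4 for 2024: Sales ≈ 220, Operations ≈ 200, Legal ≈ 180, Design ≈ 140.

Legal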